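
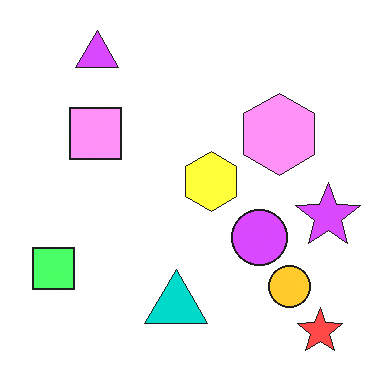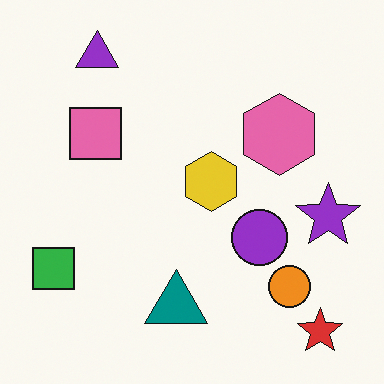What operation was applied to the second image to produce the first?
The image was substantially brightened.

Every pixel — background and shapes alike — is uniformly brightened.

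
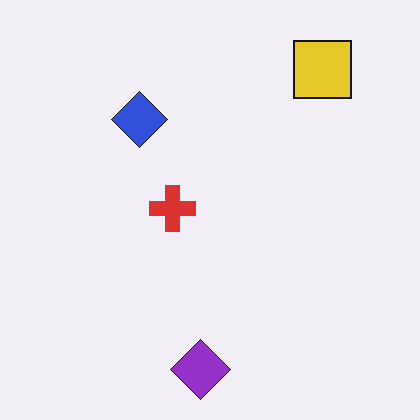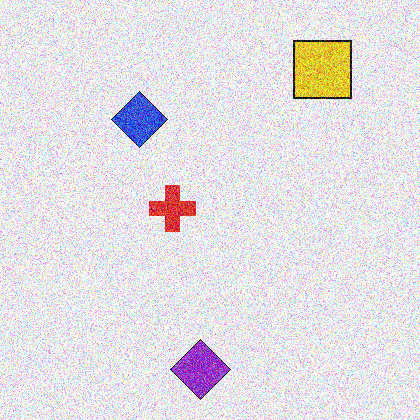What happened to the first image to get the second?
Degraded with strong gaussian noise.

Random speckle covers the whole image, including the flat background.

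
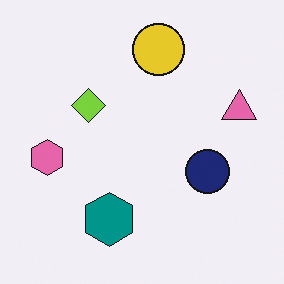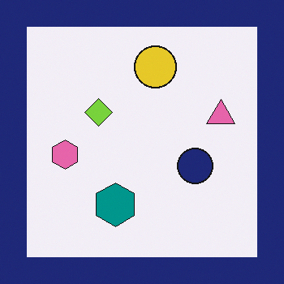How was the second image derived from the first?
Framed with a navy border.

A solid navy frame runs around the edge of the second image, with the content slightly shrunk inside it.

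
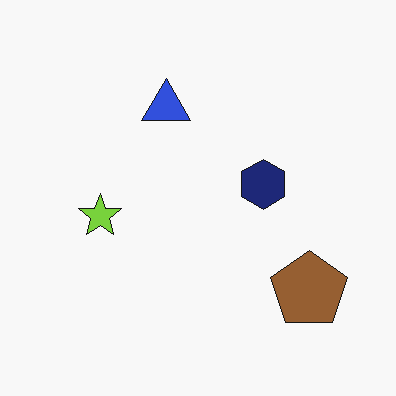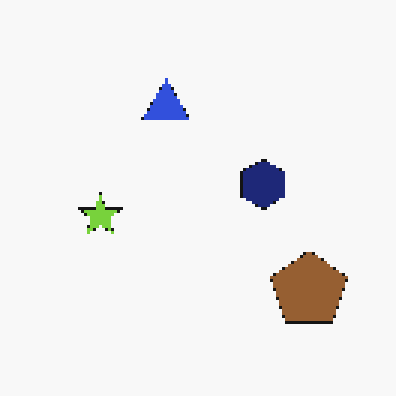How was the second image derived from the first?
The second image is the first lightly pixelated (a mild mosaic effect).

Shapes are reduced to large square blocks; fine edges and outlines are lost — a downscale-then-upscale (mosaic) effect.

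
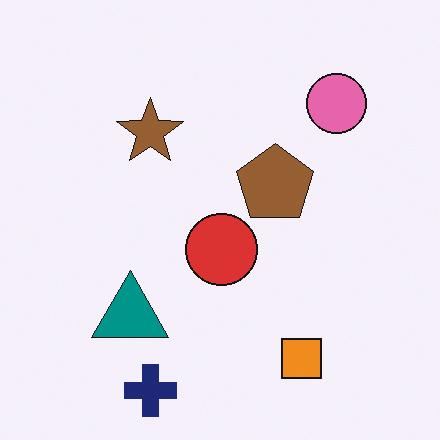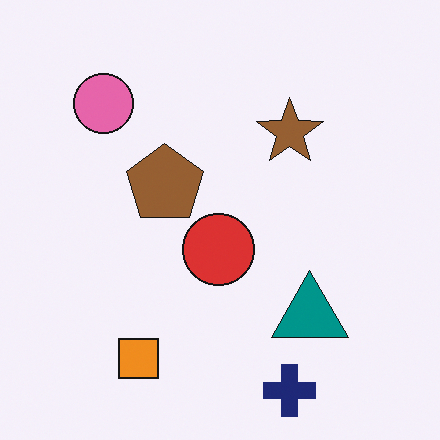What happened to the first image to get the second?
This is the original image flipped horizontally (left ↔ right).

The pink circle is in the top-right of the first image and the top-left of the second — shapes on opposite sides of the vertical midline have swapped in a mirror flip.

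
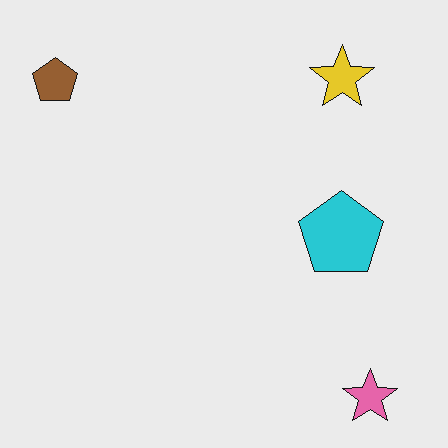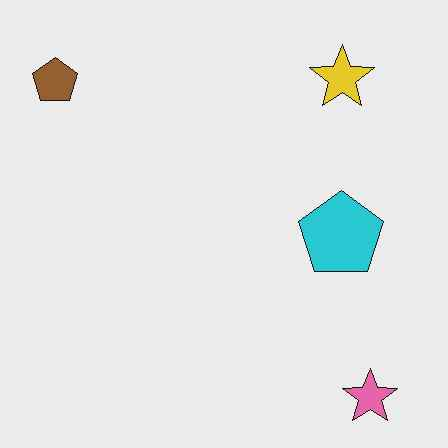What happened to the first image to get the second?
Given moderate JPEG compression.

Blocky 8×8 compression artifacts appear around shape edges and the flat background shows ringing — characteristic JPEG degradation.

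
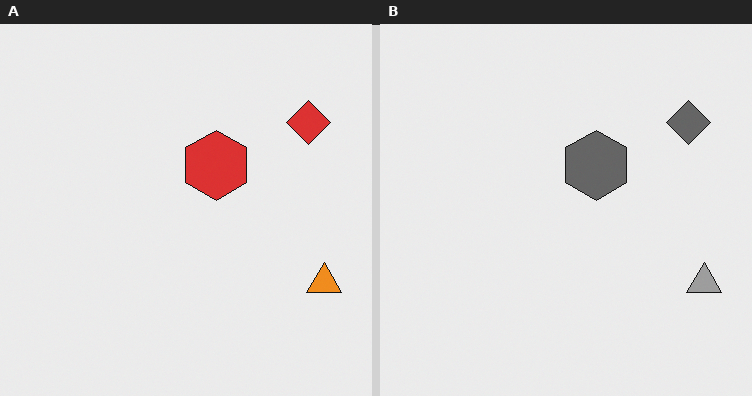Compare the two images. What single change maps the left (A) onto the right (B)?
The image was converted to grayscale.

All color is removed — every shape is now a shade of grey.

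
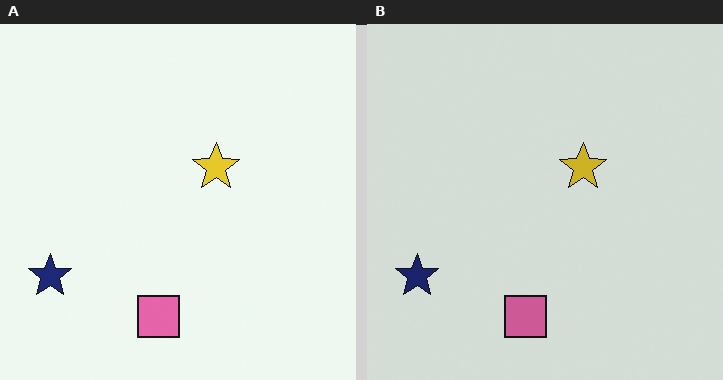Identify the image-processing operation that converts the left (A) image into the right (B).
The image was slightly darkened.

Every pixel — background and shapes alike — is uniformly darkened.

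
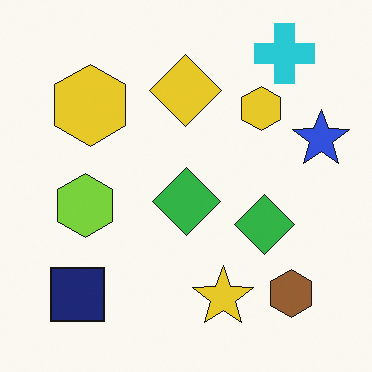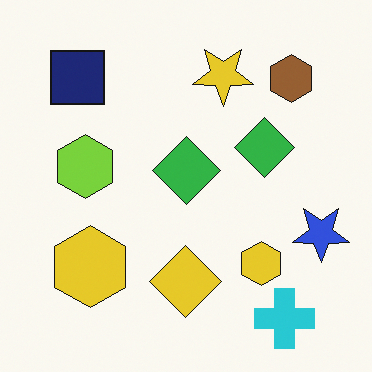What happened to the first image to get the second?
The second image is the first flipped vertically (top ↔ bottom).

The cyan cross is in the top-right of the first image and the bottom-right of the second — shapes on opposite sides of the horizontal midline have swapped in a mirror flip.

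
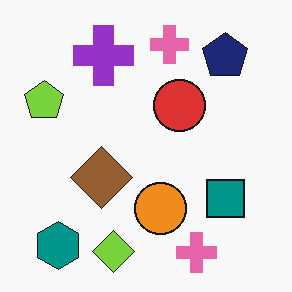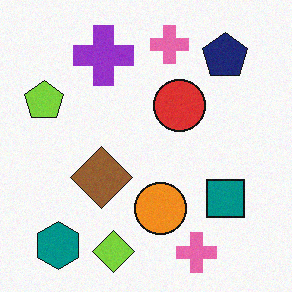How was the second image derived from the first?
It was degraded with subtle gaussian noise.

Random speckle covers the whole image, including the flat background.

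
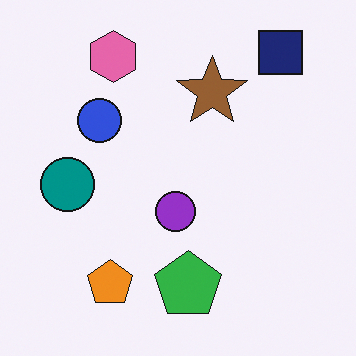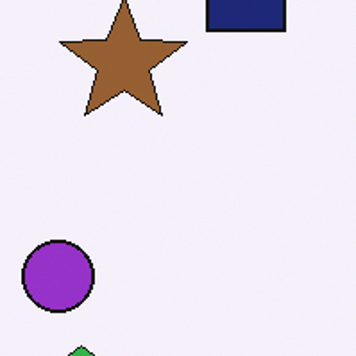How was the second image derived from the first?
Cropped tightly and scaled back up.

The visible shapes are larger and the field of view is narrower; shapes near the original edges may be partly or wholly outside the frame — a crop-and-rescale.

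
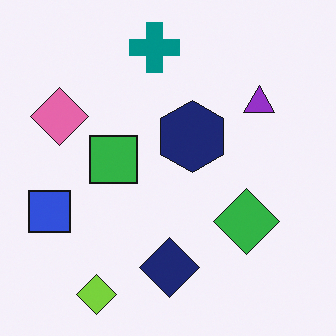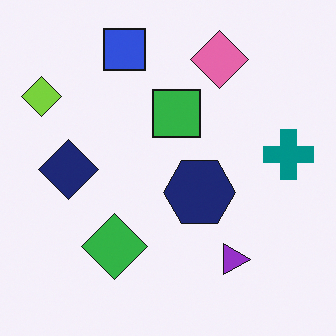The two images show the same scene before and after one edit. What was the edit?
The transformation is: rotated 90° clockwise.

The lime diamond sits in the bottom-left of the first image and the top-left of the second — consistent with a whole-image 90° clockwise rotation.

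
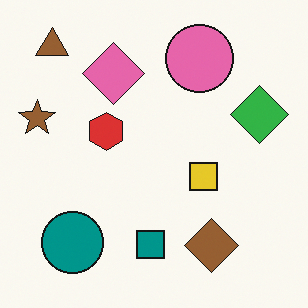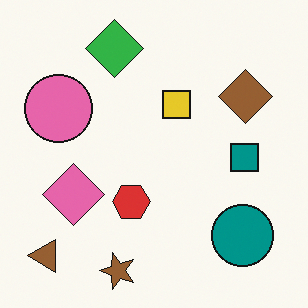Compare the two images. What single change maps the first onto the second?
This is the original image rotated 90° counter-clockwise.

The brown triangle sits in the top-left of the first image and the bottom-left of the second — consistent with a whole-image 90° counter-clockwise rotation.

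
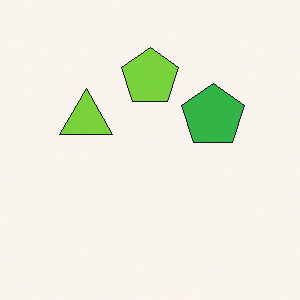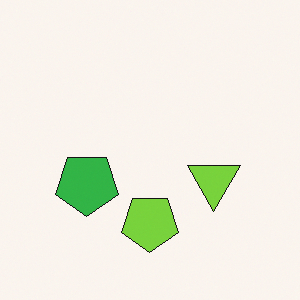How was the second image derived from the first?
It was rotated 180°.

The lime pentagon sits in the top of the first image and the bottom of the second — consistent with a whole-image 180° rotation.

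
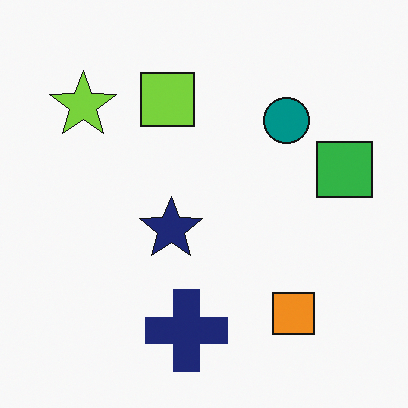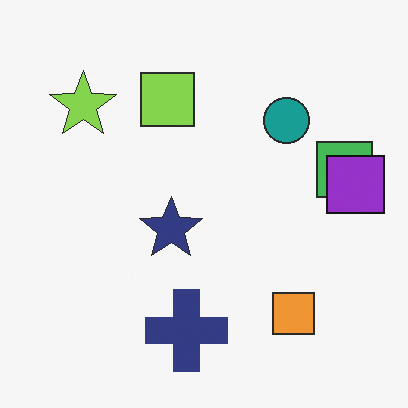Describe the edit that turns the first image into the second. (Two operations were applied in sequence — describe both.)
It was given slightly reduced contrast, then overlaid with an additional purple square.

Tones are pushed toward mid-grey across the whole image — a global contrast change. A purple square appears in the second image that is absent from the first.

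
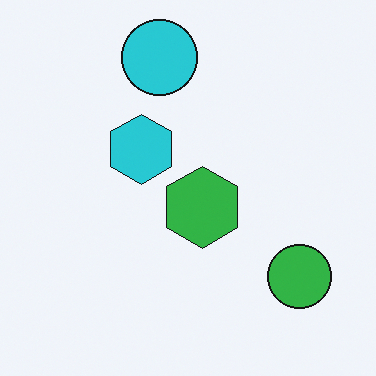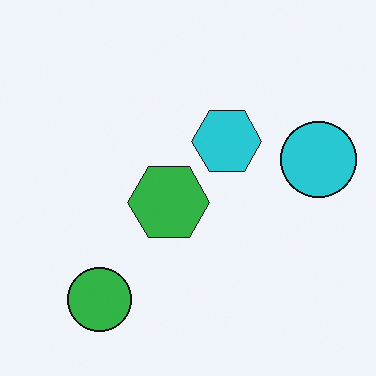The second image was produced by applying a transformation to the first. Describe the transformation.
The second image is the first rotated 90° clockwise.

The green circle sits in the bottom-right of the first image and the bottom-left of the second — consistent with a whole-image 90° clockwise rotation.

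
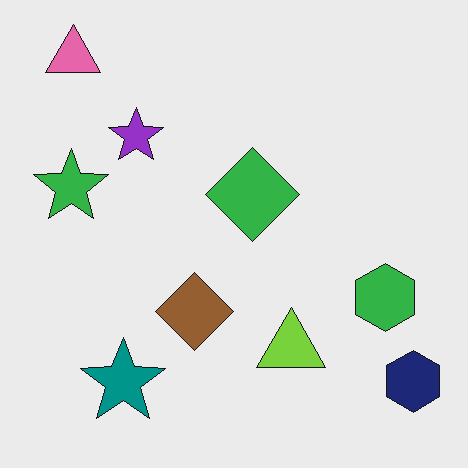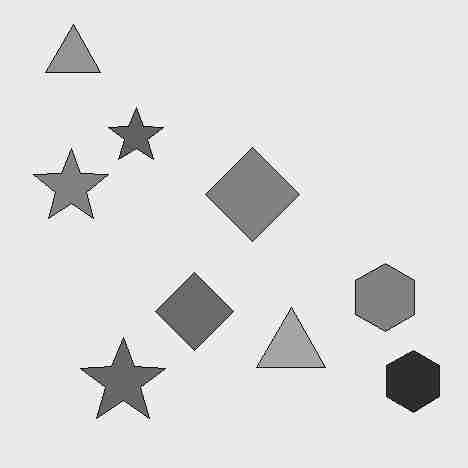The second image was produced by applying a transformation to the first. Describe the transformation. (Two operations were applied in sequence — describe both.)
It was converted to grayscale, then degraded with heavy JPEG compression.

All color is removed — every shape is now a shade of grey. Blocky 8×8 compression artifacts appear around shape edges and the flat background shows ringing — characteristic JPEG degradation.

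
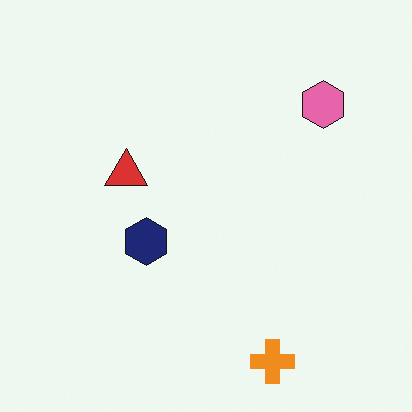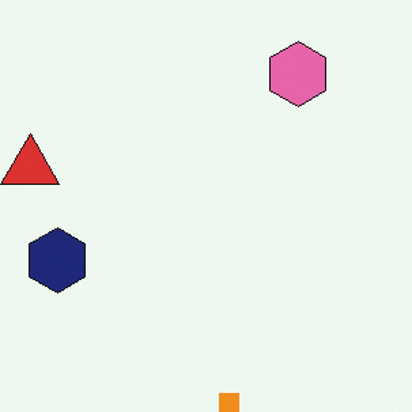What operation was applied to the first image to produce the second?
The image was cropped slightly and scaled back up.

The visible shapes are larger and the field of view is narrower; shapes near the original edges may be partly or wholly outside the frame — a crop-and-rescale.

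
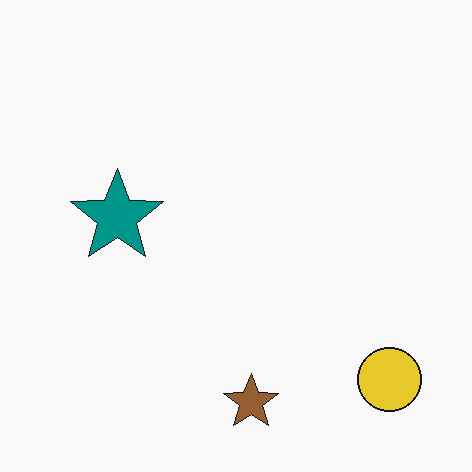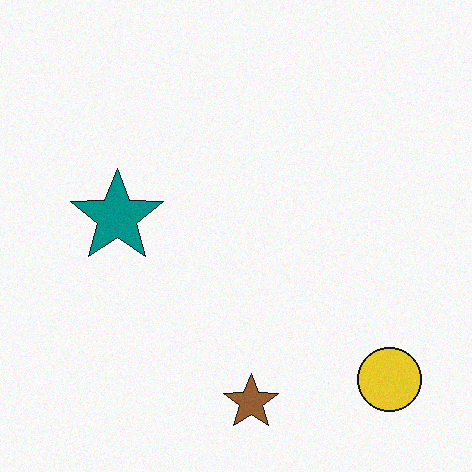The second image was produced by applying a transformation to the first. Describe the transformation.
The second image is the first degraded with light additive noise.

Random speckle covers the whole image, including the flat background.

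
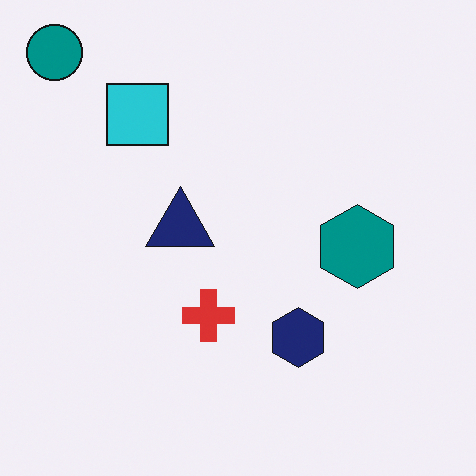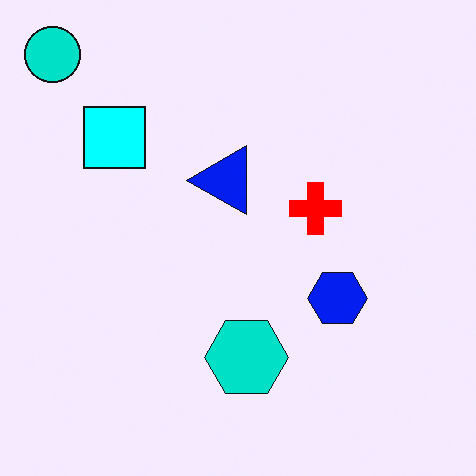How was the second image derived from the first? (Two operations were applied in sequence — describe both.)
The transformation is: heavily oversaturated, then transposed (reflected across the top-left ↔ bottom-right diagonal).

All colors are more vivid — a global saturation change. Shapes have swapped their row and column positions — what was in the top-right is now in the bottom-left — a diagonal reflection.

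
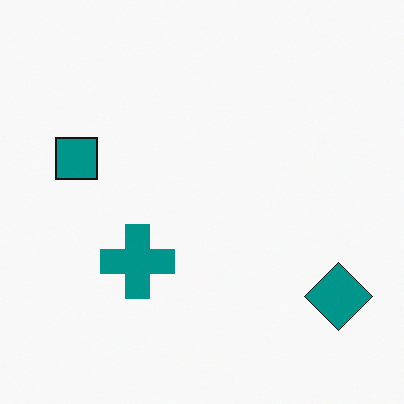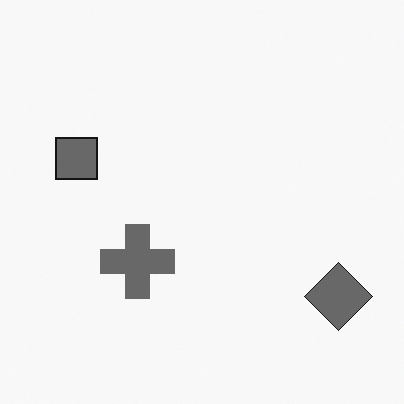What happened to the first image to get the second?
The second image is the first converted to grayscale.

All color is removed — every shape is now a shade of grey.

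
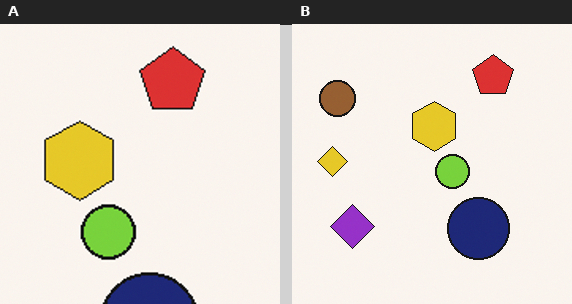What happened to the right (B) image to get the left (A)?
The transformation is: cropped to a modestly smaller region and rescaled.

The visible shapes are larger and the field of view is narrower; shapes near the original edges may be partly or wholly outside the frame — a crop-and-rescale.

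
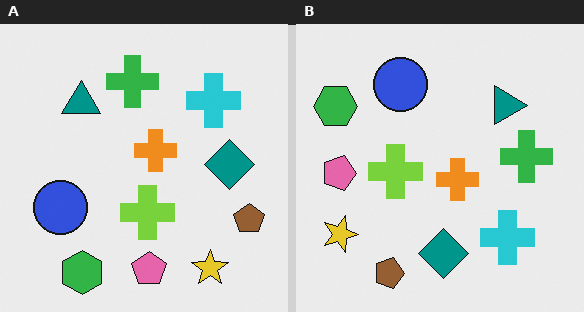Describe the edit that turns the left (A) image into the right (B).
Rotated 90° clockwise.

The green hexagon sits in the bottom-left of the left (A) image and the top-left of the right (B) — consistent with a whole-image 90° clockwise rotation.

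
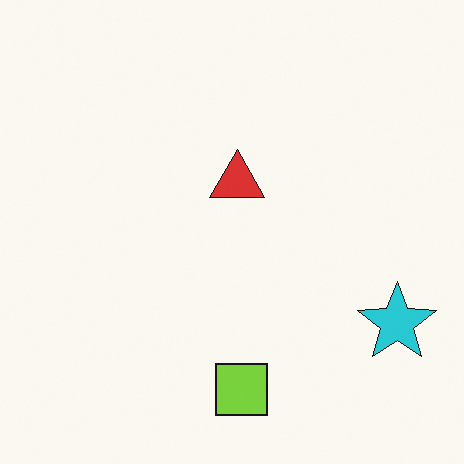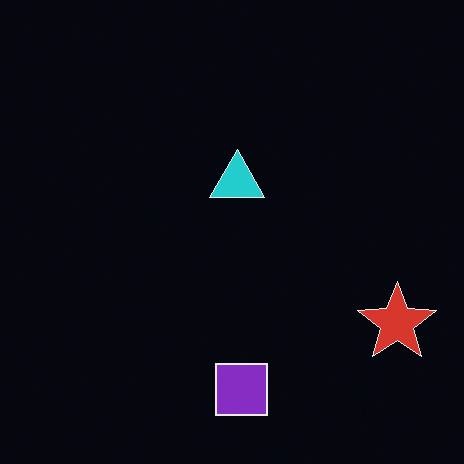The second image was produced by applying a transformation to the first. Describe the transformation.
The image was color-inverted (negative).

The light background has become dark and every shape's color is its complement — a photographic negative.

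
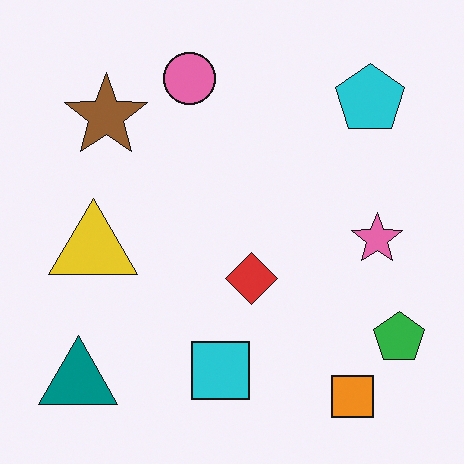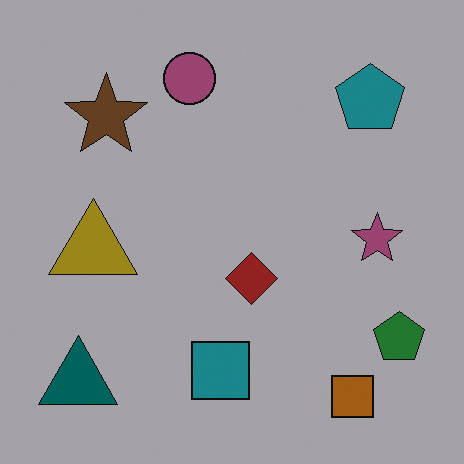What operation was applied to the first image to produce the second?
It was darkened a lot.

Every pixel — background and shapes alike — is uniformly darkened.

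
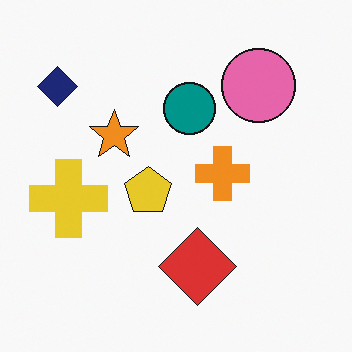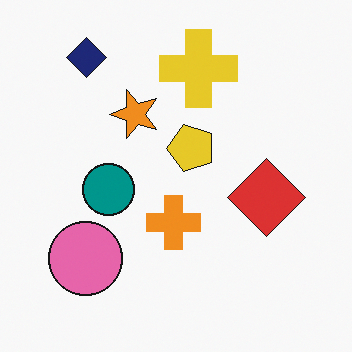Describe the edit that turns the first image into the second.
Transposed (reflected across the top-left ↔ bottom-right diagonal).

Shapes have swapped their row and column positions — what was in the top-right is now in the bottom-left — a diagonal reflection.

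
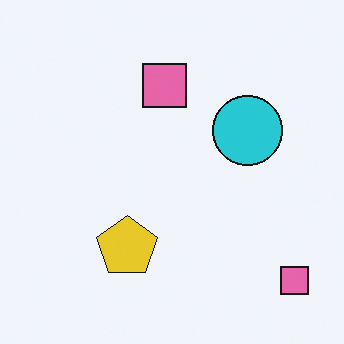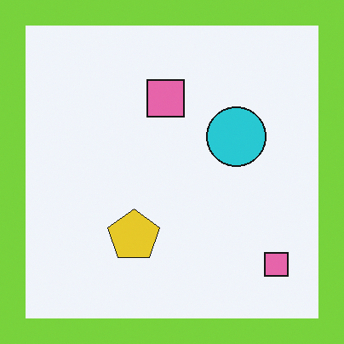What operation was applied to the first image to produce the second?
Framed with a lime border.

A solid lime frame runs around the edge of the second image, with the content slightly shrunk inside it.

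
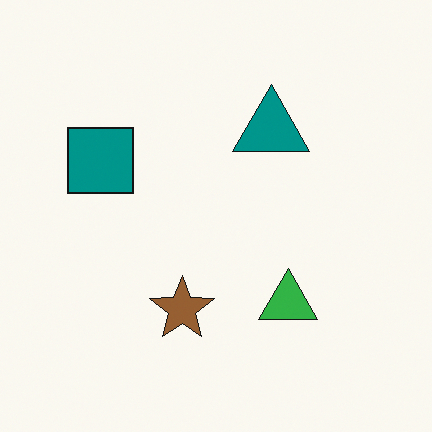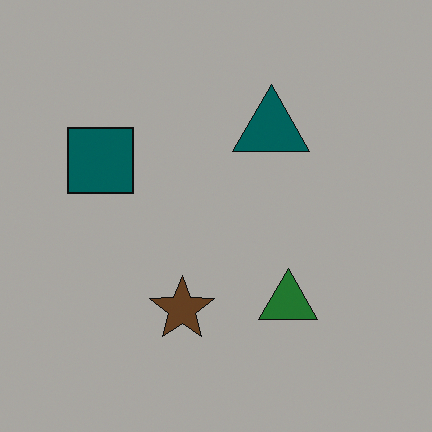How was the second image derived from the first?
The second image is the first noticeably darkened.

Every pixel — background and shapes alike — is uniformly darkened.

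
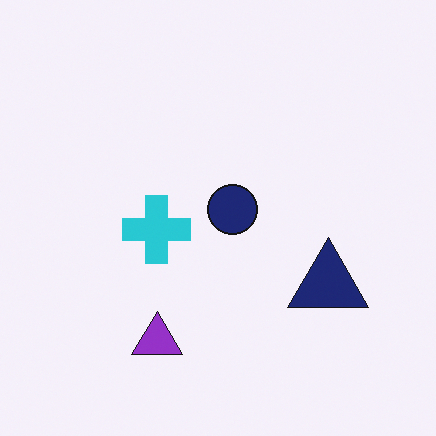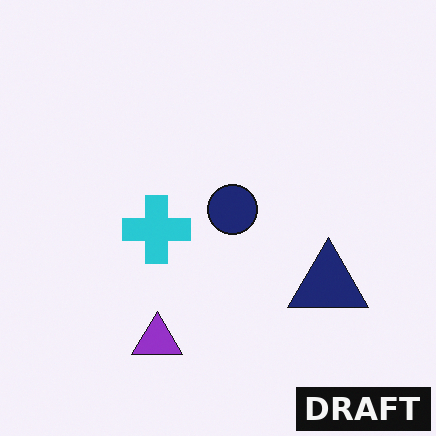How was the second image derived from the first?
The transformation is: watermarked with the text "DRAFT" in the lower-right corner.

A dark label reading "DRAFT" appears in the lower-right corner.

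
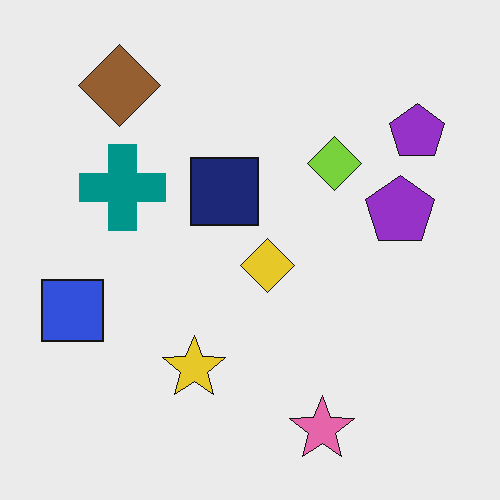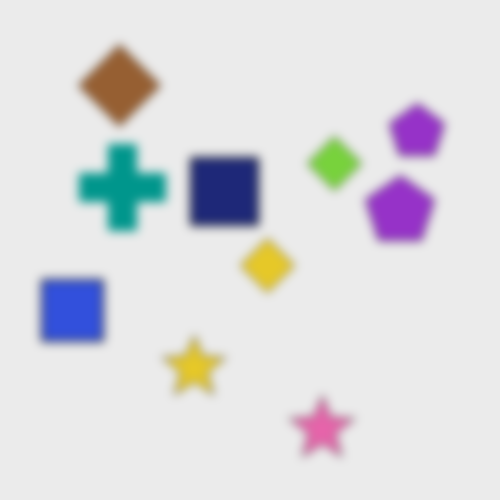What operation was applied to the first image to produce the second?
The second image is the first strongly gaussian-blurred.

Shape edges and outlines are uniformly softened across the whole image.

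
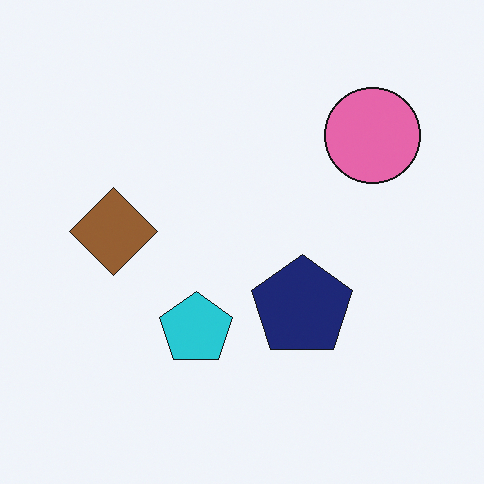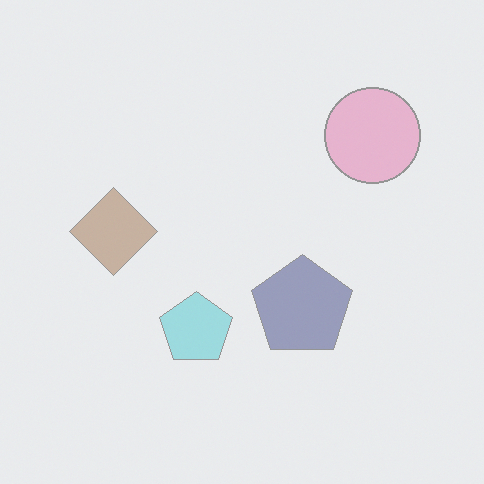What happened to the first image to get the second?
The image was given much lower contrast.

Tones are pushed toward mid-grey across the whole image — a global contrast change.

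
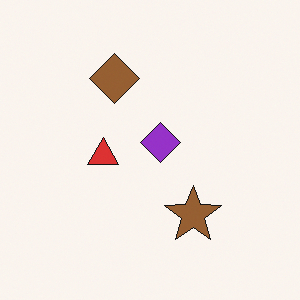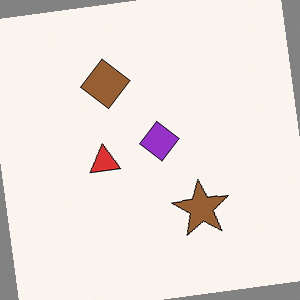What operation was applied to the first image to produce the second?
This is the original image rotated counter-clockwise by a small amount.

Every shape is tilted by the same angle and the image corners show triangular fill wedges — a whole-image rotation by a non-right angle.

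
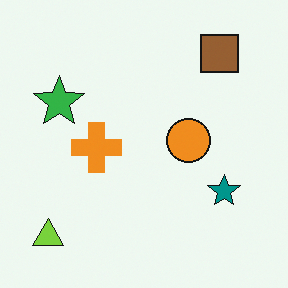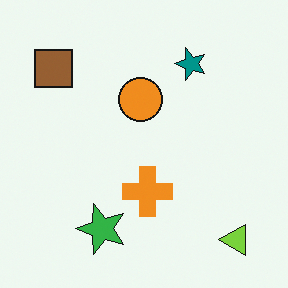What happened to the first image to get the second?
Rotated 90° counter-clockwise.

The lime triangle sits in the bottom-left of the first image and the bottom-right of the second — consistent with a whole-image 90° counter-clockwise rotation.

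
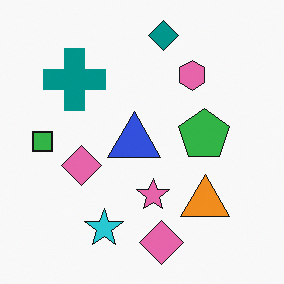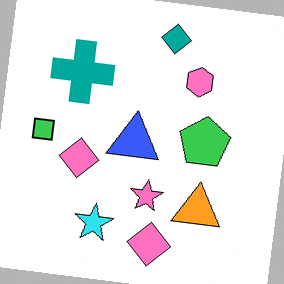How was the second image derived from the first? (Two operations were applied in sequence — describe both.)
The transformation is: slightly brightened, then rotated clockwise by a small amount.

Every pixel — background and shapes alike — is uniformly brightened. Every shape is tilted by the same angle and the image corners show triangular fill wedges — a whole-image rotation by a non-right angle.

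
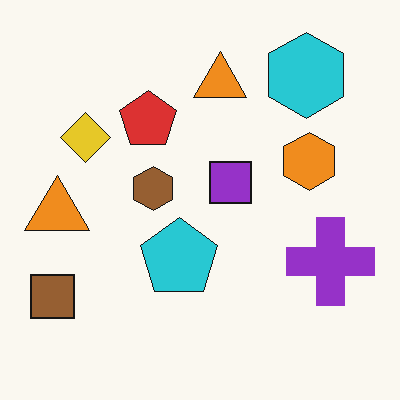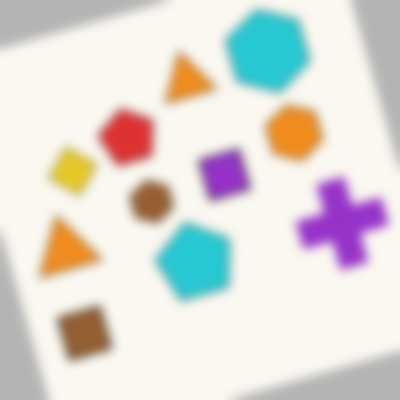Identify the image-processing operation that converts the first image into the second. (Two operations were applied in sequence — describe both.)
It was rotated counter-clockwise by a moderate amount, then heavily blurred.

Every shape is tilted by the same angle and the image corners show triangular fill wedges — a whole-image rotation by a non-right angle. Shape edges and outlines are uniformly softened across the whole image.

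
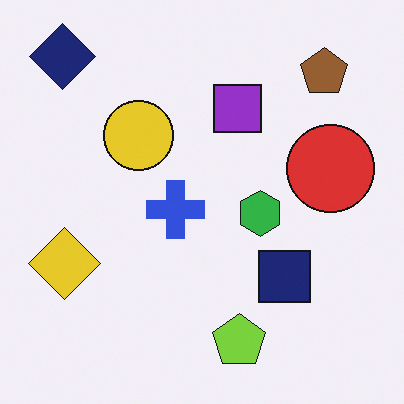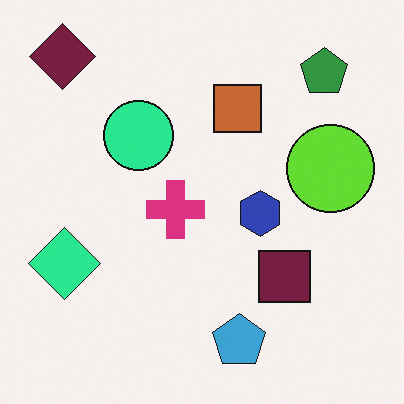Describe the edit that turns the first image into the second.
It was hue-shifted by a moderate amount.

Every shape's color has rotated by the same amount around the hue wheel — a uniform hue shift.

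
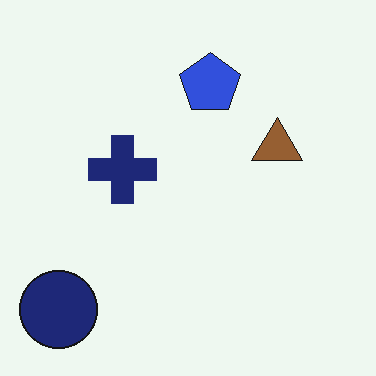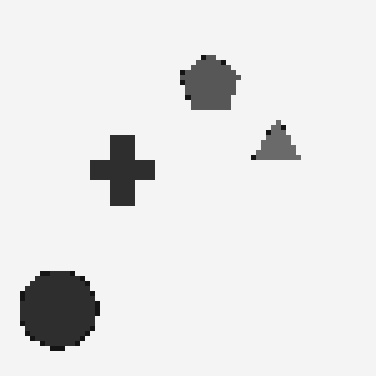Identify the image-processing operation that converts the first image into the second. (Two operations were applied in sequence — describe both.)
The second image is the first mildly pixelated, then converted to grayscale.

Shapes are reduced to large square blocks; fine edges and outlines are lost — a downscale-then-upscale (mosaic) effect. All color is removed — every shape is now a shade of grey.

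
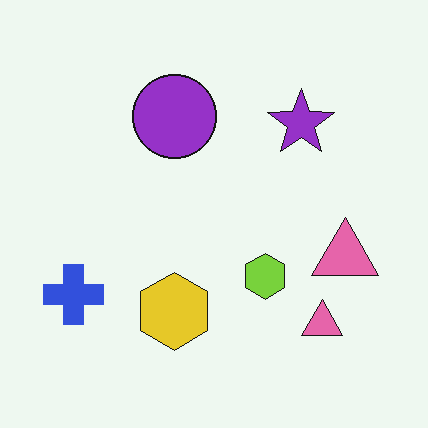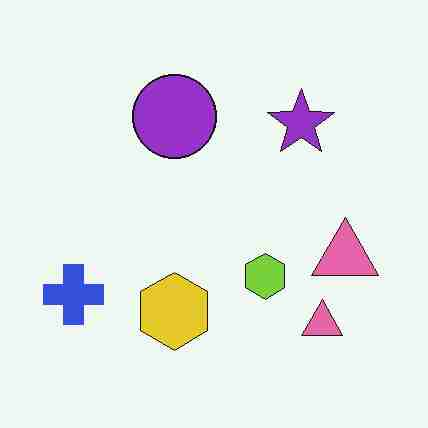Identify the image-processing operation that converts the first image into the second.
The image was degraded with heavy JPEG compression.

Blocky 8×8 compression artifacts appear around shape edges and the flat background shows ringing — characteristic JPEG degradation.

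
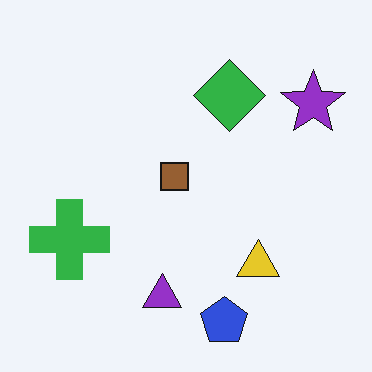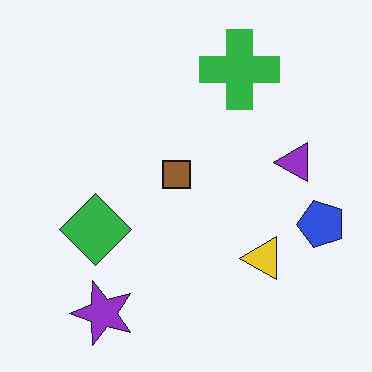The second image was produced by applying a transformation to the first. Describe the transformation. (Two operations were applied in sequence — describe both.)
The image was JPEG-compressed with visible artifacts, then transposed (reflected across the top-left ↔ bottom-right diagonal).

Blocky 8×8 compression artifacts appear around shape edges and the flat background shows ringing — characteristic JPEG degradation. Shapes have swapped their row and column positions — what was in the top-right is now in the bottom-left — a diagonal reflection.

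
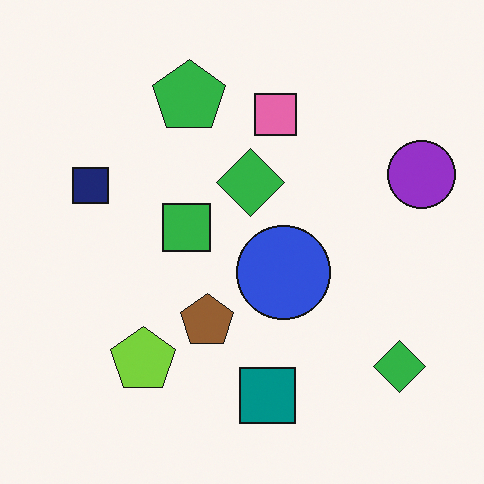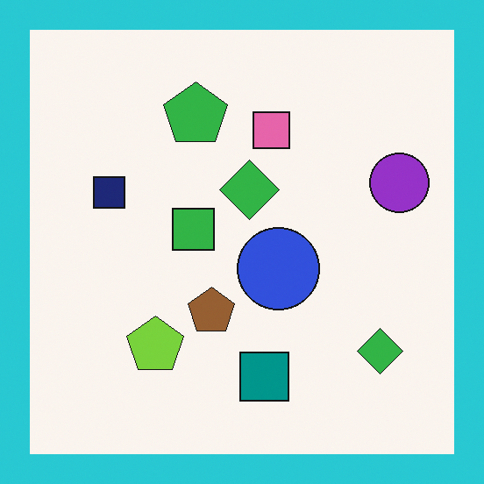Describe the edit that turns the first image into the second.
The second image is the first framed with a cyan border.

A solid cyan frame runs around the edge of the second image, with the content slightly shrunk inside it.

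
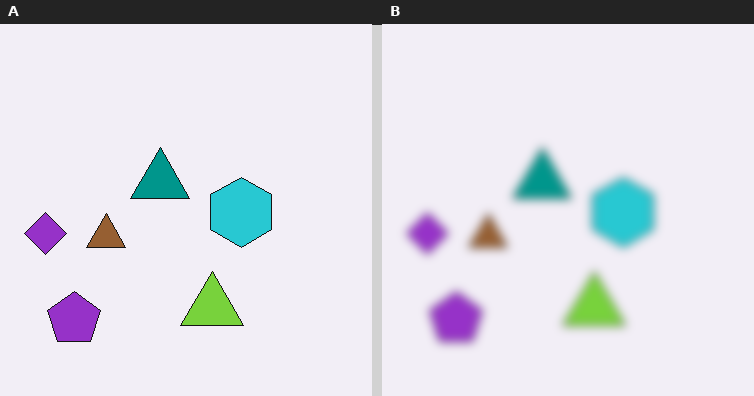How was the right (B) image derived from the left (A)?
This is the original image moderately blurred.

Shape edges and outlines are uniformly softened across the whole image.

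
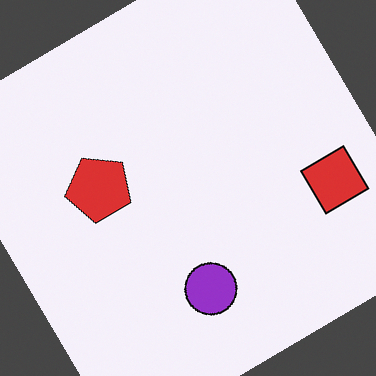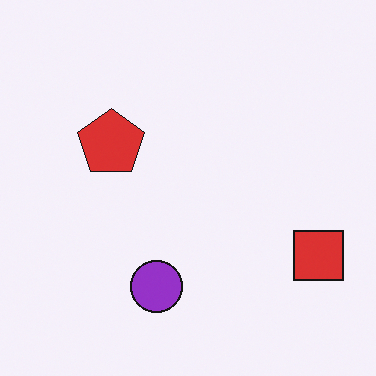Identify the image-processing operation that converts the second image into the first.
The first image is the second rotated counter-clockwise by a large amount — several tens of degrees.

Every shape is tilted by the same angle and the image corners show triangular fill wedges — a whole-image rotation by a non-right angle.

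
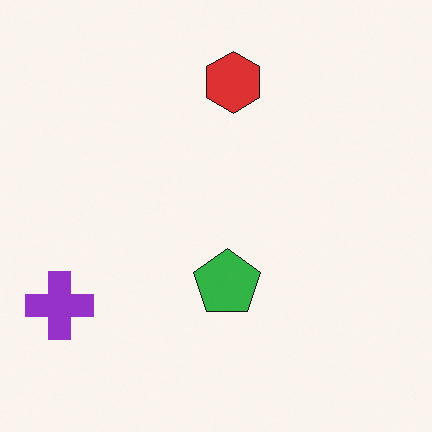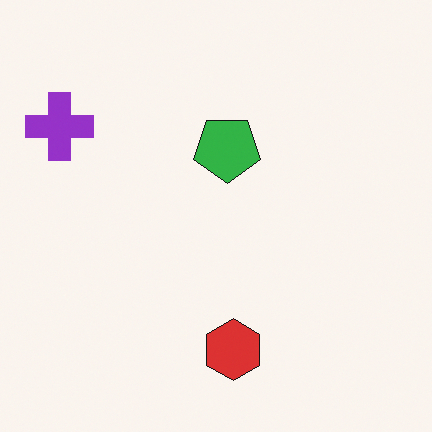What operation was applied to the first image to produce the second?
This is the original image flipped vertically (top ↔ bottom).

The red hexagon is in the top of the first image and the bottom of the second — shapes on opposite sides of the horizontal midline have swapped in a mirror flip.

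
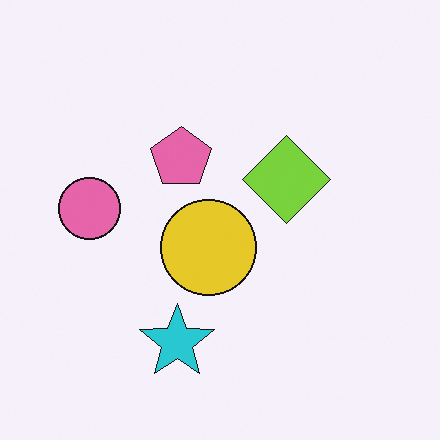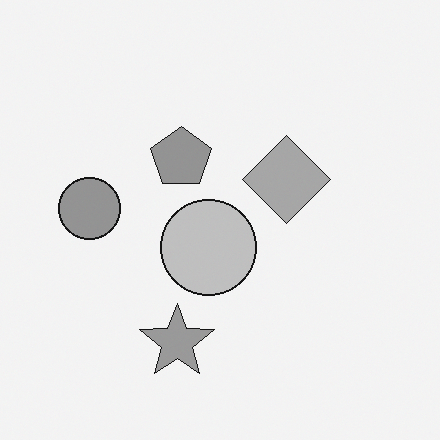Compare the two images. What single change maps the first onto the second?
This is the original image converted to grayscale.

All color is removed — every shape is now a shade of grey.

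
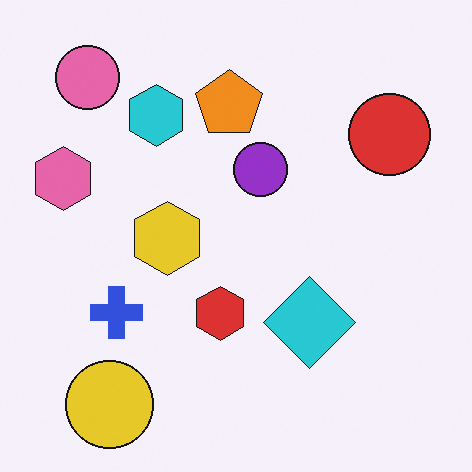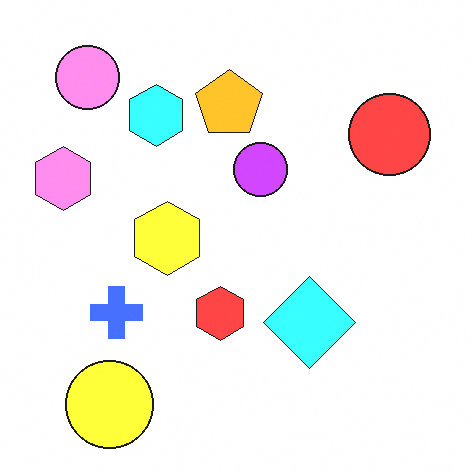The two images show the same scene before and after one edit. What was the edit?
The transformation is: brightened a lot.

Every pixel — background and shapes alike — is uniformly brightened.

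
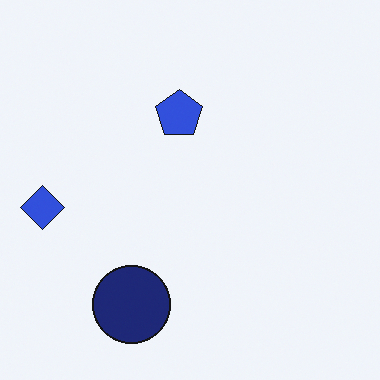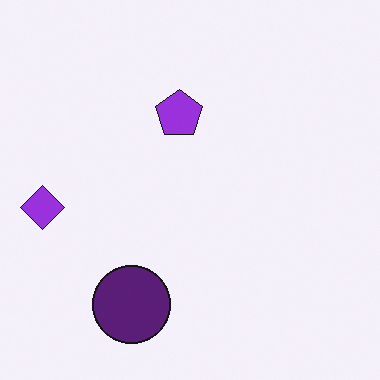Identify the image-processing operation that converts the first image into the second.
This is the original image hue-shifted slightly.

Every shape's color has rotated by the same amount around the hue wheel — a uniform hue shift.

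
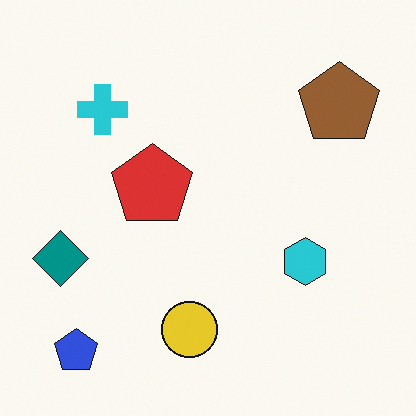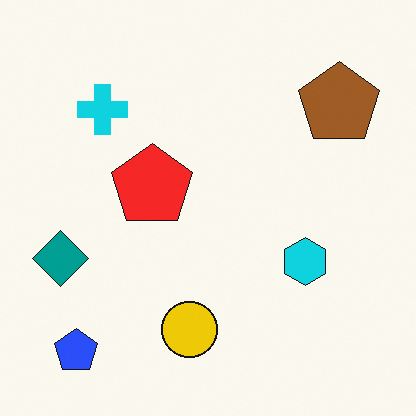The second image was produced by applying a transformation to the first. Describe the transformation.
This is the original image slightly oversaturated.

All colors are more vivid — a global saturation change.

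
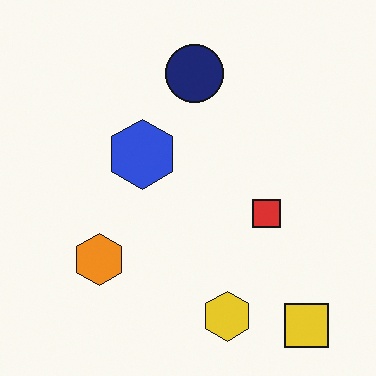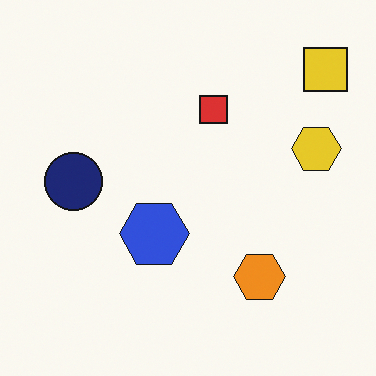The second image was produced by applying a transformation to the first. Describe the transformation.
The second image is the first rotated 90° counter-clockwise.

The yellow square sits in the bottom-right of the first image and the top-right of the second — consistent with a whole-image 90° counter-clockwise rotation.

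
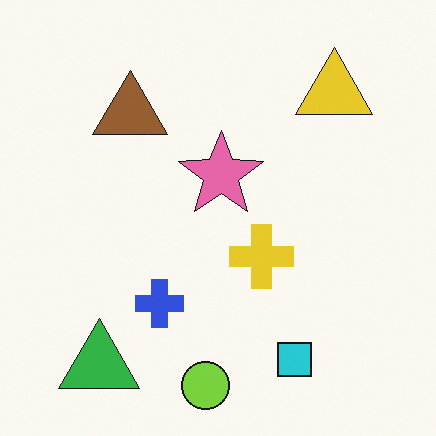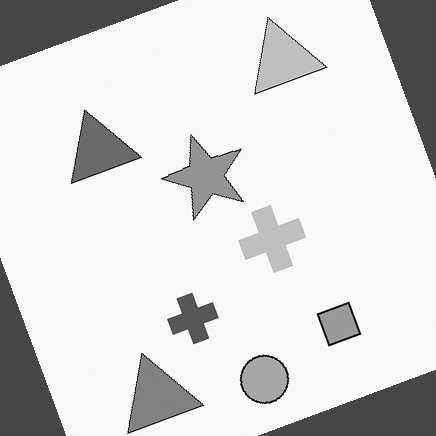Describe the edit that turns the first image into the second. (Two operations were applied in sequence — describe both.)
The transformation is: converted to grayscale, then rotated counter-clockwise by a moderate amount.

All color is removed — every shape is now a shade of grey. Every shape is tilted by the same angle and the image corners show triangular fill wedges — a whole-image rotation by a non-right angle.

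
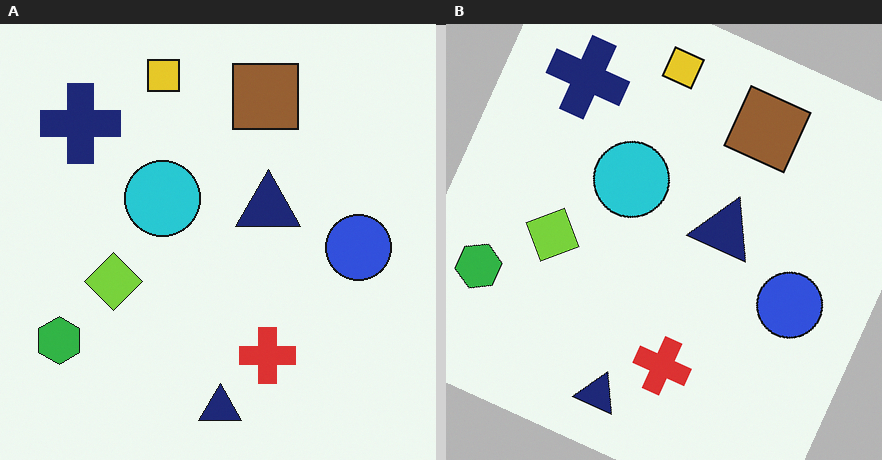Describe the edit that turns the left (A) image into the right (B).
Rotated clockwise by a clearly visible amount.

Every shape is tilted by the same angle and the image corners show triangular fill wedges — a whole-image rotation by a non-right angle.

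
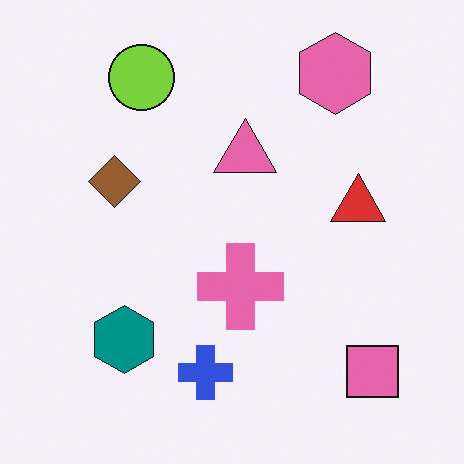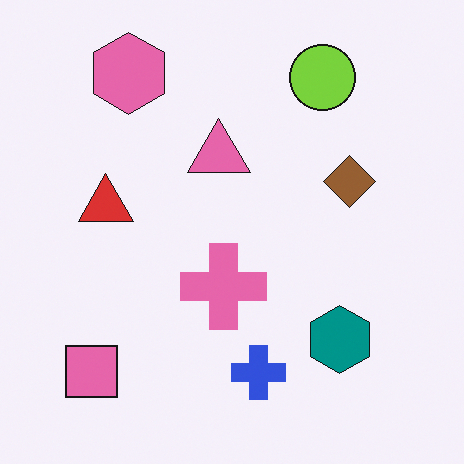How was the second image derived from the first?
Flipped horizontally (left ↔ right).

The pink square is in the bottom-right of the first image and the bottom-left of the second — shapes on opposite sides of the vertical midline have swapped in a mirror flip.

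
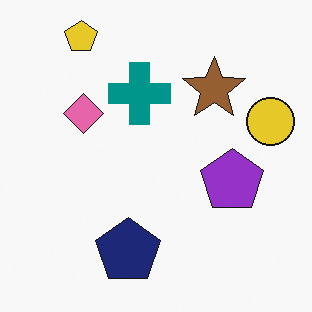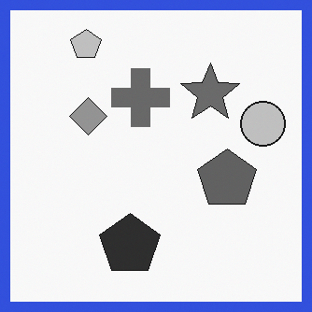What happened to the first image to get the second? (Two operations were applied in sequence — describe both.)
The second image is the first converted to grayscale, then framed with a blue border.

All color is removed — every shape is now a shade of grey. A solid blue frame runs around the edge of the second image, with the content slightly shrunk inside it.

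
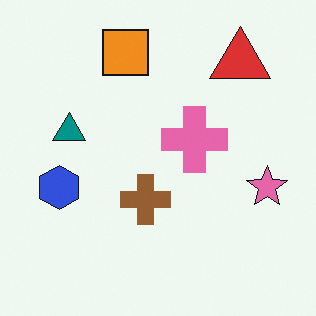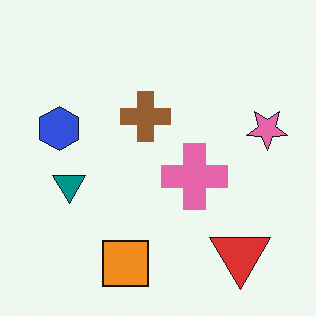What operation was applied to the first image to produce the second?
It was flipped vertically (top ↔ bottom).

The orange square is in the top of the first image and the bottom of the second — shapes on opposite sides of the horizontal midline have swapped in a mirror flip.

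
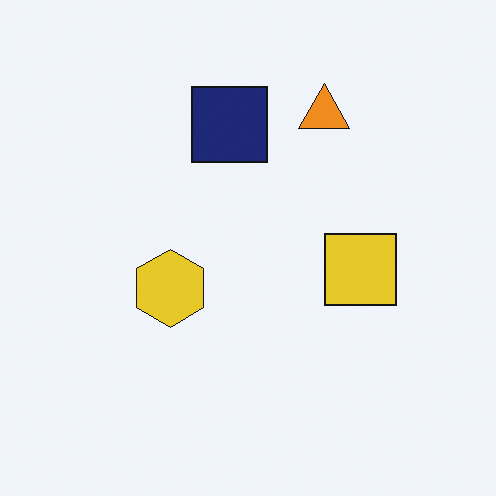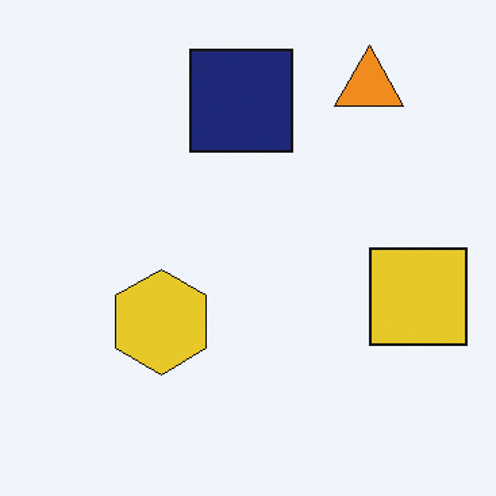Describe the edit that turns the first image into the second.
Cropped to a modestly smaller region and rescaled.

The visible shapes are larger and the field of view is narrower; shapes near the original edges may be partly or wholly outside the frame — a crop-and-rescale.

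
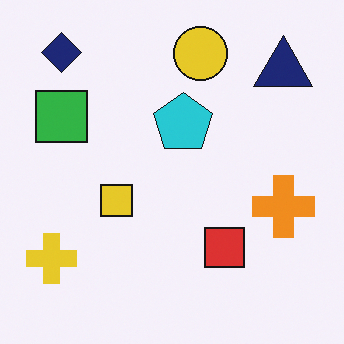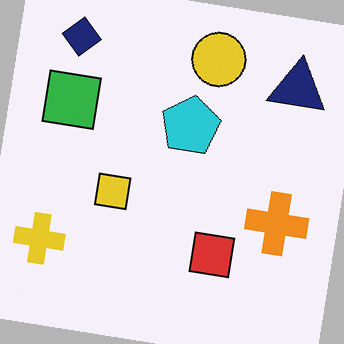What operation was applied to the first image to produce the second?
This is the original image rotated clockwise by a slight angle.

Every shape is tilted by the same angle and the image corners show triangular fill wedges — a whole-image rotation by a non-right angle.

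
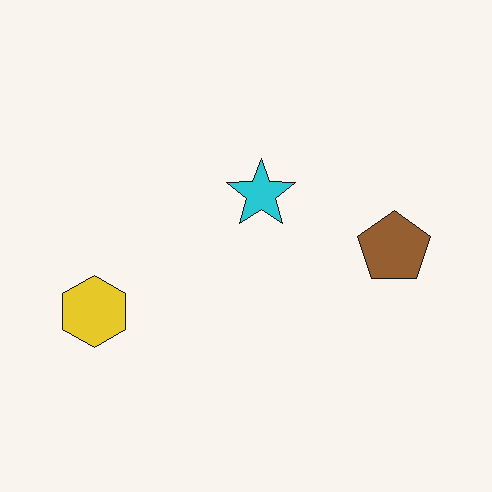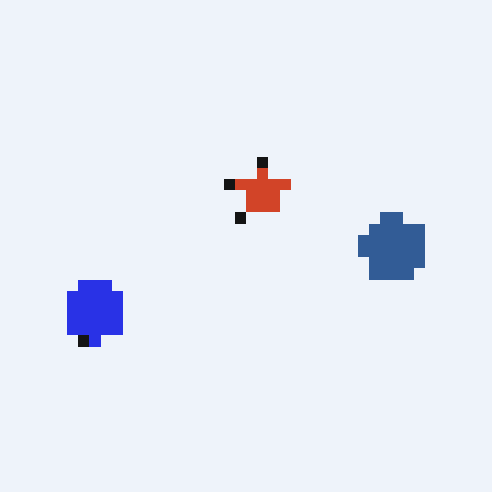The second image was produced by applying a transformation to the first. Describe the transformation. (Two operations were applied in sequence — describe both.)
It was hue-shifted through roughly half the color wheel, then coarsely pixelated.

Every shape's color has rotated by the same amount around the hue wheel — a uniform hue shift. Shapes are reduced to large square blocks; fine edges and outlines are lost — a downscale-then-upscale (mosaic) effect.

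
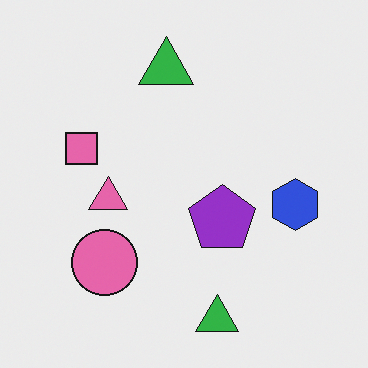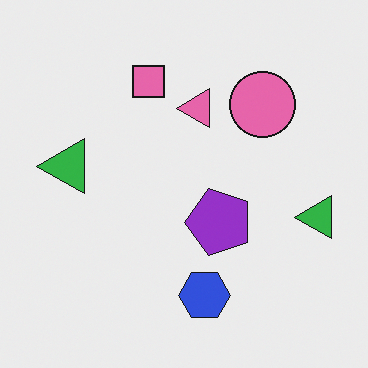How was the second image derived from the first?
The transformation is: transposed (reflected across the top-left ↔ bottom-right diagonal).

Shapes have swapped their row and column positions — what was in the top-right is now in the bottom-left — a diagonal reflection.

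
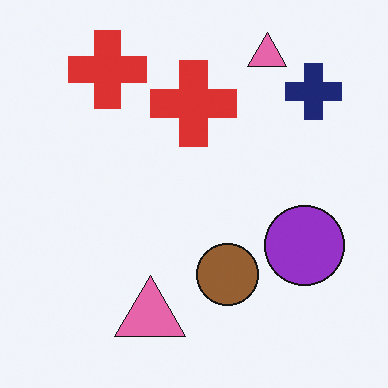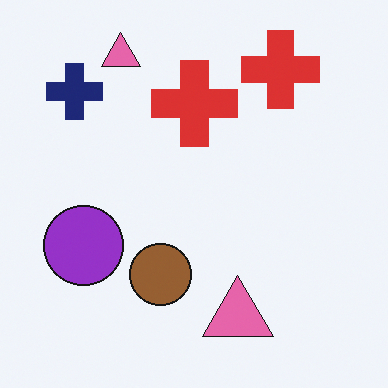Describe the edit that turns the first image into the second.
Flipped horizontally (left ↔ right).

The navy cross is in the top-right of the first image and the top-left of the second — shapes on opposite sides of the vertical midline have swapped in a mirror flip.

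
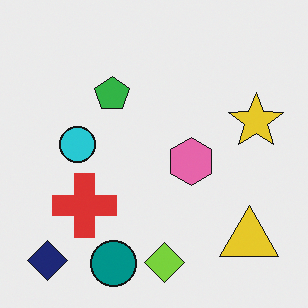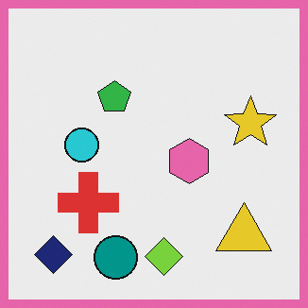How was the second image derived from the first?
The image was framed with a pink border.

A solid pink frame runs around the edge of the second image, with the content slightly shrunk inside it.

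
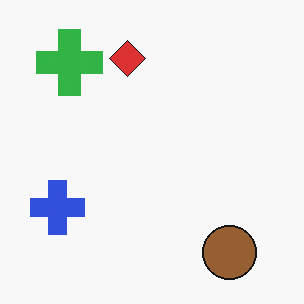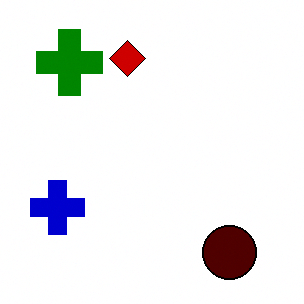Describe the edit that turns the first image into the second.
The image was given much higher contrast.

Tones are pushed away from mid-grey across the whole image — a global contrast change.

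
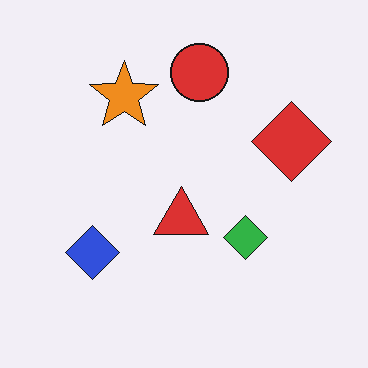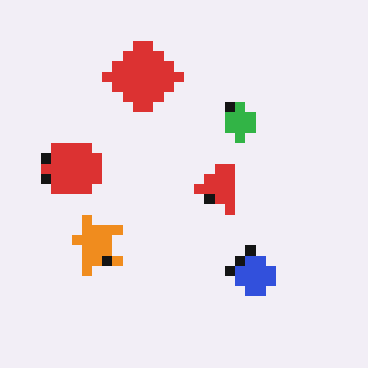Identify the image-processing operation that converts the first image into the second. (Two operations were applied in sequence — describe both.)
Rotated 90° counter-clockwise, then coarsely pixelated.

The red diamond sits in the right of the first image and the top of the second — consistent with a whole-image 90° counter-clockwise rotation. Shapes are reduced to large square blocks; fine edges and outlines are lost — a downscale-then-upscale (mosaic) effect.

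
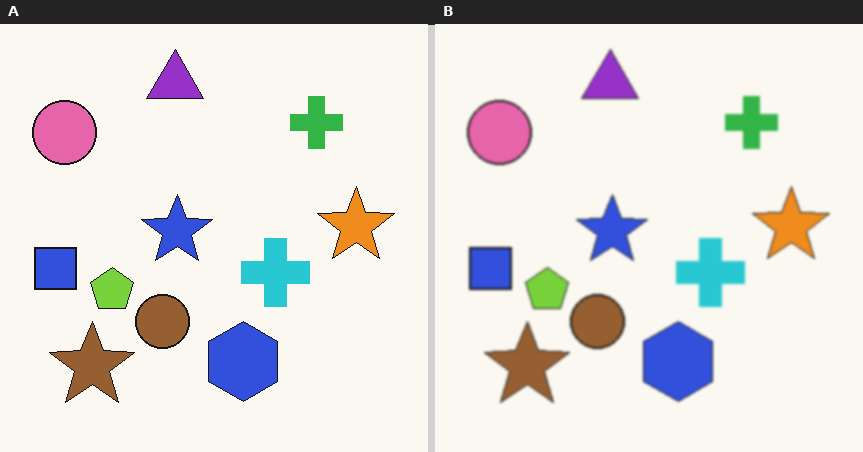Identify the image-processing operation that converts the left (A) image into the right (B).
It was lightly blurred.

Shape edges and outlines are uniformly softened across the whole image.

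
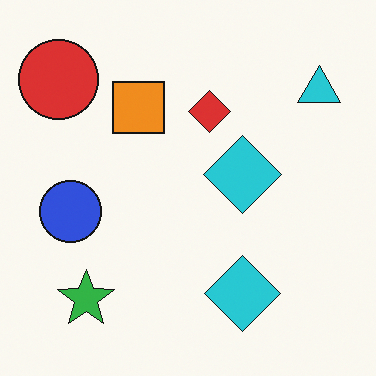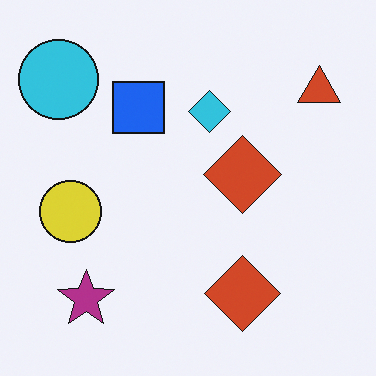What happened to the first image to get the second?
This is the original image hue-shifted by a large amount.

Every shape's color has rotated by the same amount around the hue wheel — a uniform hue shift.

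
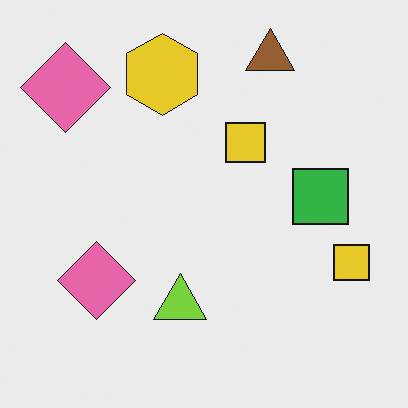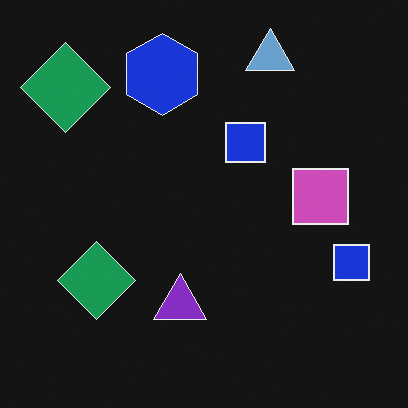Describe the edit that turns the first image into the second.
Color-inverted (negative).

The light background has become dark and every shape's color is its complement — a photographic negative.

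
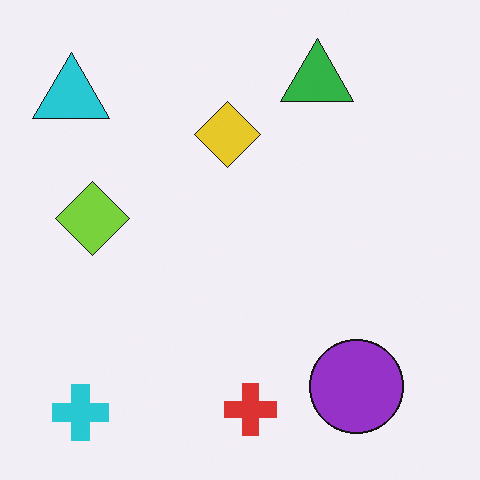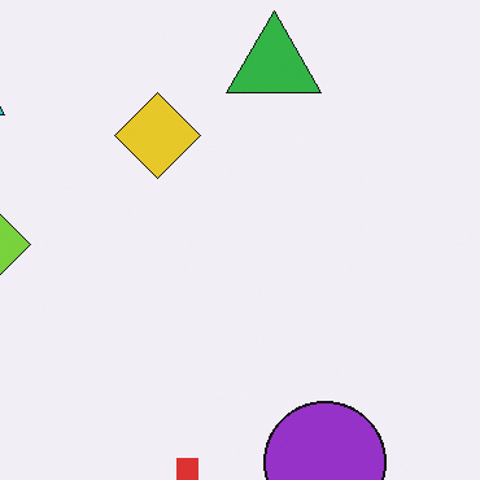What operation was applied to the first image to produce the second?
Cropped to a modestly smaller region and rescaled.

The visible shapes are larger and the field of view is narrower; shapes near the original edges may be partly or wholly outside the frame — a crop-and-rescale.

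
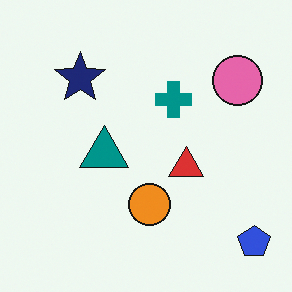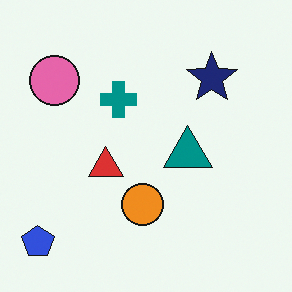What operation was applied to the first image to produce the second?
The image was flipped horizontally (left ↔ right).

The blue pentagon is in the bottom-right of the first image and the bottom-left of the second — shapes on opposite sides of the vertical midline have swapped in a mirror flip.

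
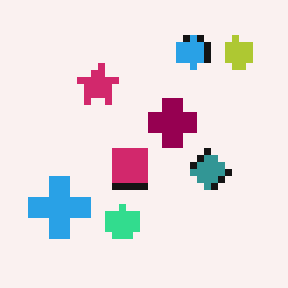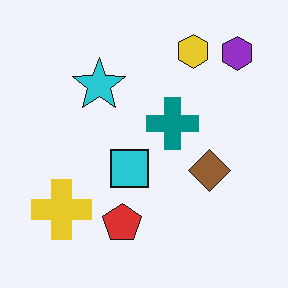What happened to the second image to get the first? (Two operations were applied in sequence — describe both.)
Pixelated into visible square blocks, then hue-shifted by a moderate amount.

Shapes are reduced to large square blocks; fine edges and outlines are lost — a downscale-then-upscale (mosaic) effect. Every shape's color has rotated by the same amount around the hue wheel — a uniform hue shift.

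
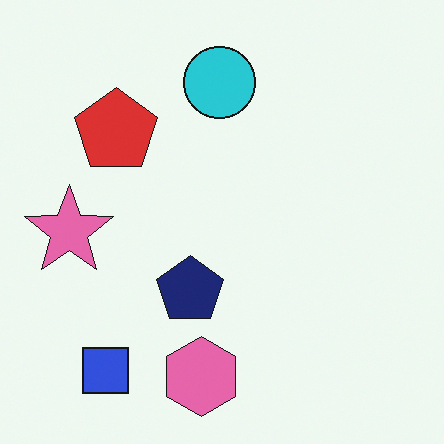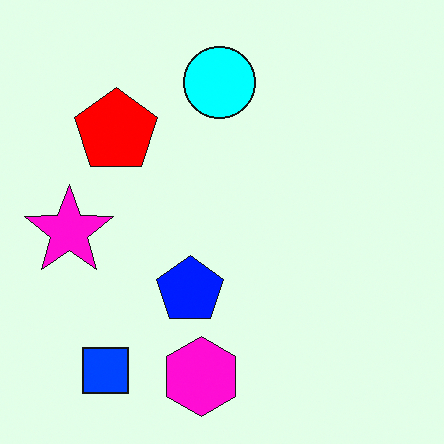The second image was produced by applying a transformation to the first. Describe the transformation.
It was made much more vivid (saturation change).

All colors are more vivid — a global saturation change.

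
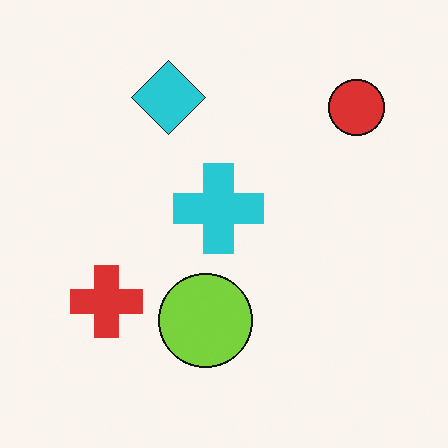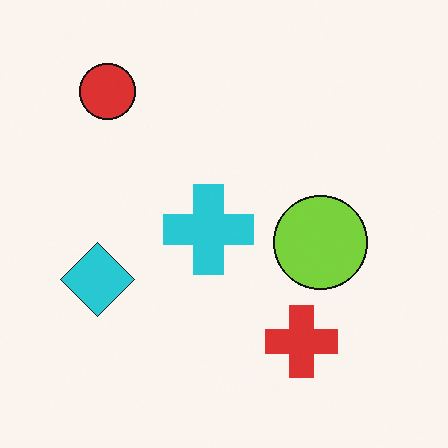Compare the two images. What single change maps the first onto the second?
Rotated 90° counter-clockwise.

The red circle sits in the top-right of the first image and the top-left of the second — consistent with a whole-image 90° counter-clockwise rotation.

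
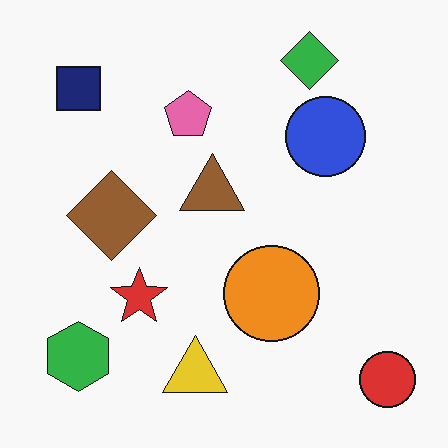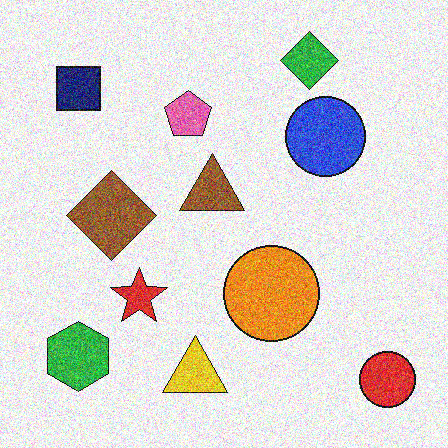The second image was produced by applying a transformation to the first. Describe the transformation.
The second image is the first degraded with a thick layer of grain.

Random speckle covers the whole image, including the flat background.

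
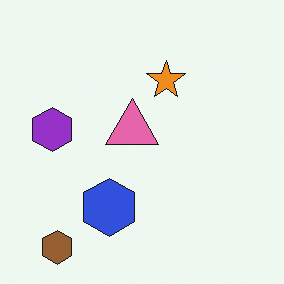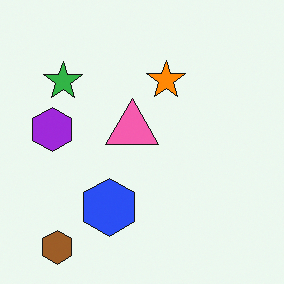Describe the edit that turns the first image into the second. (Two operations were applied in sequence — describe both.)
The second image is the first slightly oversaturated, then overlaid with an additional green star.

All colors are more vivid — a global saturation change. A green star appears in the second image that is absent from the first.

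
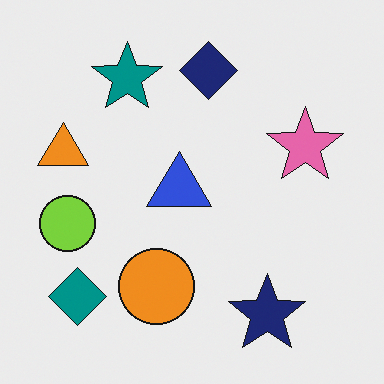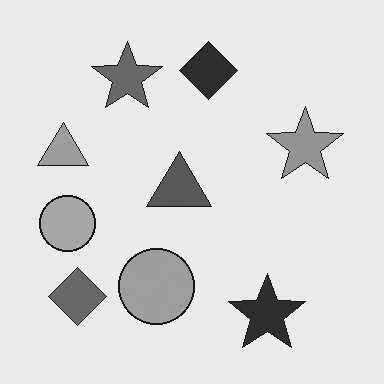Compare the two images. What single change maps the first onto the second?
It was converted to grayscale.

All color is removed — every shape is now a shade of grey.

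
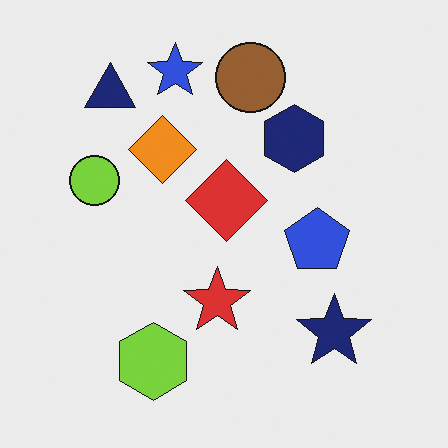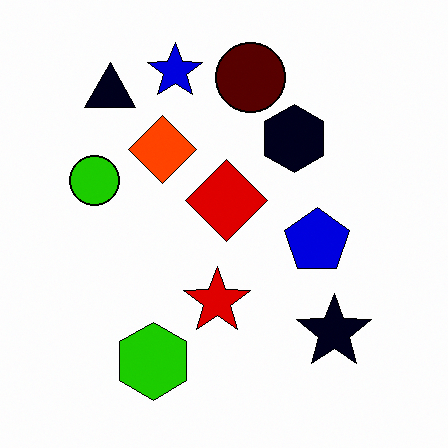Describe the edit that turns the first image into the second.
The transformation is: boosted in contrast.

Tones are pushed away from mid-grey across the whole image — a global contrast change.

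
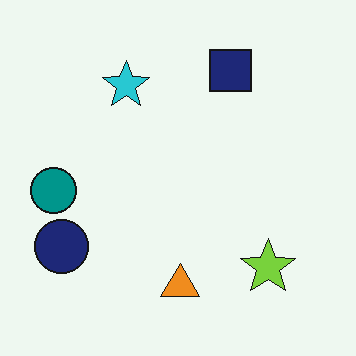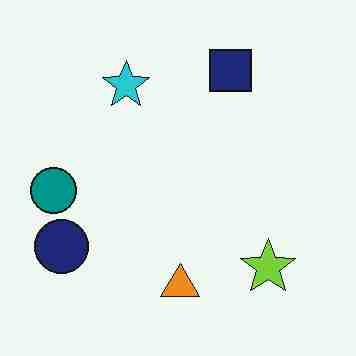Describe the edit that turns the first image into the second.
This is the original image heavily JPEG-compressed with obvious blocking artifacts.

Blocky 8×8 compression artifacts appear around shape edges and the flat background shows ringing — characteristic JPEG degradation.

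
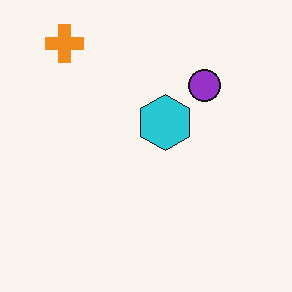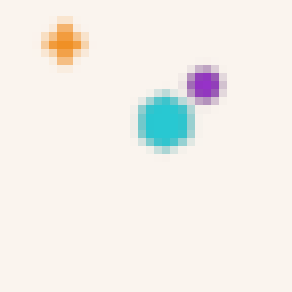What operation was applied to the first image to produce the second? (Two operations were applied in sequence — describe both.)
The second image is the first moderately blurred, then pixelated into visible square blocks.

Shape edges and outlines are uniformly softened across the whole image. Shapes are reduced to large square blocks; fine edges and outlines are lost — a downscale-then-upscale (mosaic) effect.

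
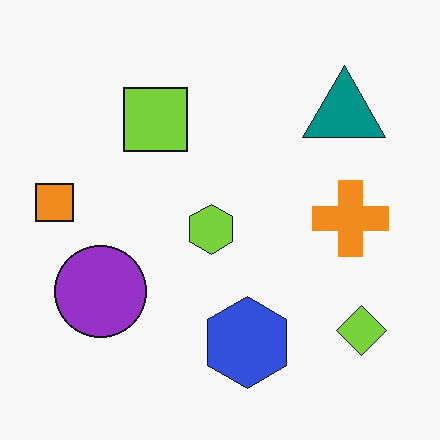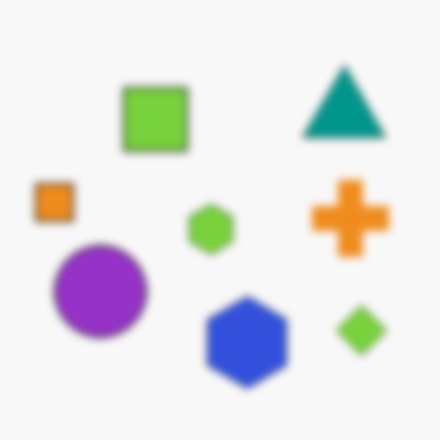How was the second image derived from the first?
The image was noticeably gaussian-blurred.

Shape edges and outlines are uniformly softened across the whole image.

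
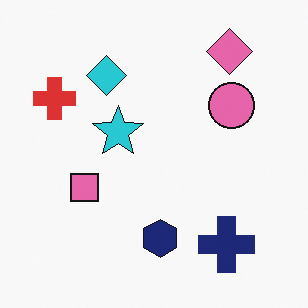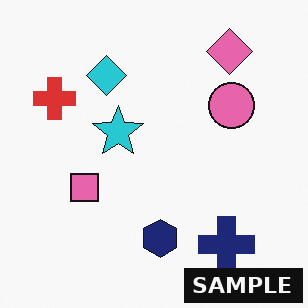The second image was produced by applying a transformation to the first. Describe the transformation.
Watermarked with the text "SAMPLE" in the lower-right corner.

A dark label reading "SAMPLE" appears in the lower-right corner.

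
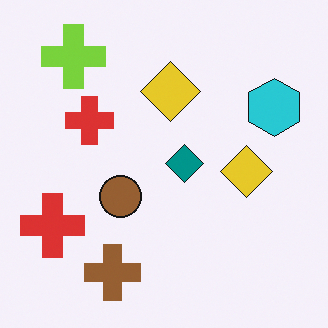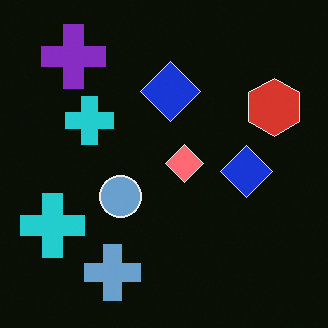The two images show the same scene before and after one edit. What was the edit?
Color-inverted (negative).

The light background has become dark and every shape's color is its complement — a photographic negative.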